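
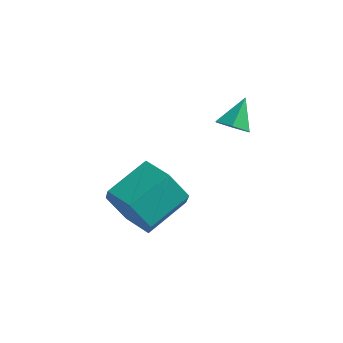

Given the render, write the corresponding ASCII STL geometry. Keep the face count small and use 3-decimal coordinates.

solid 
facet normal -0.070 -0.691 -0.720
outer loop
vertex 3.234 0.866 2.046
vertex 2.822 0.583 2.358
vertex 2.665 1.001 1.972
endloop
endfacet
facet normal 0.258 0.914 -0.314
outer loop
vertex 3.234 0.866 2.046
vertex 2.665 1.001 1.972
vertex 2.898 1.337 3.142
endloop
endfacet
facet normal -0.070 -0.691 -0.720
outer loop
vertex 2.665 1.001 1.972
vertex 2.822 0.583 2.358
vertex 2.252 0.718 2.284
endloop
endfacet
facet normal -0.614 0.783 -0.103
outer loop
vertex 2.665 1.001 1.972
vertex 2.252 0.718 2.284
vertex 2.898 1.337 3.142
endloop
endfacet
facet normal -0.070 -0.691 -0.720
outer loop
vertex 2.252 0.718 2.284
vertex 2.822 0.583 2.358
vertex 2.409 0.3 2.67
endloop
endfacet
facet normal -0.841 0.161 0.517
outer loop
vertex 2.252 0.718 2.284
vertex 2.409 0.3 2.67
vertex 2.898 1.337 3.142
endloop
endfacet
facet normal -0.069 -0.692 -0.719
outer loop
vertex 2.409 0.3 2.67
vertex 2.822 0.583 2.358
vertex 2.979 0.166 2.744
endloop
endfacet
facet normal -0.197 -0.328 0.924
outer loop
vertex 2.409 0.3 2.67
vertex 2.979 0.166 2.744
vertex 2.898 1.337 3.142
endloop
endfacet
facet normal -0.069 -0.692 -0.719
outer loop
vertex 2.979 0.166 2.744
vertex 2.822 0.583 2.358
vertex 3.391 0.449 2.432
endloop
endfacet
facet normal 0.674 -0.196 0.712
outer loop
vertex 2.979 0.166 2.744
vertex 3.391 0.449 2.432
vertex 2.898 1.337 3.142
endloop
endfacet
facet normal -0.069 -0.692 -0.719
outer loop
vertex 3.391 0.449 2.432
vertex 2.822 0.583 2.358
vertex 3.234 0.866 2.046
endloop
endfacet
facet normal 0.900 0.425 0.093
outer loop
vertex 3.391 0.449 2.432
vertex 3.234 0.866 2.046
vertex 2.898 1.337 3.142
endloop
endfacet
facet normal -0.390 -0.841 -0.375
outer loop
vertex 0.705 -1.835 -0.055
vertex 0.384 -1.32 -0.875
vertex 1.309 -1.75 -0.873
endloop
endfacet
facet normal 0.705 -0.535 0.465
outer loop
vertex 0.705 -1.835 -0.055
vertex 1.309 -1.75 -0.873
vertex 1.318 -0.515 0.534
endloop
endfacet
facet normal 0.705 -0.535 0.465
outer loop
vertex 1.318 -0.515 0.534
vertex 1.309 -1.75 -0.873
vertex 1.921 -0.43 -0.283
endloop
endfacet
facet normal 0.390 0.841 0.375
outer loop
vertex 1.318 -0.515 0.534
vertex 1.921 -0.43 -0.283
vertex 0.996 -0.0 -0.285
endloop
endfacet
facet normal -0.390 -0.840 -0.376
outer loop
vertex 1.309 -1.75 -0.873
vertex 0.384 -1.32 -0.875
vertex 0.988 -1.234 -1.693
endloop
endfacet
facet normal 0.865 -0.195 -0.461
outer loop
vertex 1.309 -1.75 -0.873
vertex 0.988 -1.234 -1.693
vertex 1.921 -0.43 -0.283
endloop
endfacet
facet normal 0.865 -0.195 -0.461
outer loop
vertex 1.921 -0.43 -0.283
vertex 0.988 -1.234 -1.693
vertex 1.6 0.086 -1.103
endloop
endfacet
facet normal 0.390 0.840 0.376
outer loop
vertex 1.921 -0.43 -0.283
vertex 1.6 0.086 -1.103
vertex 0.996 -0.0 -0.285
endloop
endfacet
facet normal -0.389 -0.841 -0.376
outer loop
vertex 0.988 -1.234 -1.693
vertex 0.384 -1.32 -0.875
vertex 0.062 -0.805 -1.694
endloop
endfacet
facet normal 0.159 0.341 -0.927
outer loop
vertex 0.988 -1.234 -1.693
vertex 0.062 -0.805 -1.694
vertex 1.6 0.086 -1.103
endloop
endfacet
facet normal 0.159 0.340 -0.927
outer loop
vertex 1.6 0.086 -1.103
vertex 0.062 -0.805 -1.694
vertex 0.675 0.515 -1.105
endloop
endfacet
facet normal 0.389 0.841 0.376
outer loop
vertex 1.6 0.086 -1.103
vertex 0.675 0.515 -1.105
vertex 0.996 -0.0 -0.285
endloop
endfacet
facet normal -0.390 -0.841 -0.375
outer loop
vertex 0.062 -0.805 -1.694
vertex 0.384 -1.32 -0.875
vertex -0.541 -0.89 -0.877
endloop
endfacet
facet normal -0.705 0.535 -0.465
outer loop
vertex 0.062 -0.805 -1.694
vertex -0.541 -0.89 -0.877
vertex 0.675 0.515 -1.105
endloop
endfacet
facet normal -0.705 0.535 -0.465
outer loop
vertex 0.675 0.515 -1.105
vertex -0.541 -0.89 -0.877
vertex 0.071 0.43 -0.287
endloop
endfacet
facet normal 0.390 0.841 0.375
outer loop
vertex 0.675 0.515 -1.105
vertex 0.071 0.43 -0.287
vertex 0.996 -0.0 -0.285
endloop
endfacet
facet normal -0.390 -0.840 -0.376
outer loop
vertex -0.541 -0.89 -0.877
vertex 0.384 -1.32 -0.875
vertex -0.22 -1.406 -0.057
endloop
endfacet
facet normal -0.865 0.195 0.461
outer loop
vertex -0.541 -0.89 -0.877
vertex -0.22 -1.406 -0.057
vertex 0.071 0.43 -0.287
endloop
endfacet
facet normal -0.865 0.195 0.461
outer loop
vertex 0.071 0.43 -0.287
vertex -0.22 -1.406 -0.057
vertex 0.392 -0.086 0.533
endloop
endfacet
facet normal 0.390 0.840 0.376
outer loop
vertex 0.071 0.43 -0.287
vertex 0.392 -0.086 0.533
vertex 0.996 -0.0 -0.285
endloop
endfacet
facet normal -0.389 -0.841 -0.376
outer loop
vertex -0.22 -1.406 -0.057
vertex 0.384 -1.32 -0.875
vertex 0.705 -1.835 -0.055
endloop
endfacet
facet normal -0.160 -0.340 0.927
outer loop
vertex -0.22 -1.406 -0.057
vertex 0.705 -1.835 -0.055
vertex 0.392 -0.086 0.533
endloop
endfacet
facet normal -0.159 -0.340 0.927
outer loop
vertex 0.392 -0.086 0.533
vertex 0.705 -1.835 -0.055
vertex 1.318 -0.515 0.534
endloop
endfacet
facet normal 0.389 0.841 0.376
outer loop
vertex 0.392 -0.086 0.533
vertex 1.318 -0.515 0.534
vertex 0.996 -0.0 -0.285
endloop
endfacet

endsolid


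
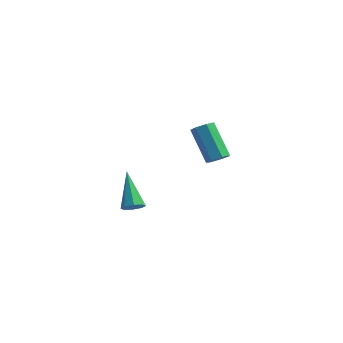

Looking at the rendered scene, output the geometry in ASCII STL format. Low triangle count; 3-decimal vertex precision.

solid 
facet normal 0.486 -0.536 -0.690
outer loop
vertex 1.991 -3.902 -1.567
vertex 1.765 -3.578 -1.978
vertex 2.239 -3.555 -1.662
endloop
endfacet
facet normal 0.525 -0.146 0.838
outer loop
vertex 1.991 -3.902 -1.567
vertex 2.239 -3.555 -1.662
vertex 0.755 -2.462 -0.542
endloop
endfacet
facet normal 0.486 -0.536 -0.690
outer loop
vertex 2.239 -3.555 -1.662
vertex 1.765 -3.578 -1.978
vertex 2.209 -3.222 -1.942
endloop
endfacet
facet normal 0.726 0.480 0.493
outer loop
vertex 2.239 -3.555 -1.662
vertex 2.209 -3.222 -1.942
vertex 0.755 -2.462 -0.542
endloop
endfacet
facet normal 0.486 -0.536 -0.691
outer loop
vertex 2.209 -3.222 -1.942
vertex 1.765 -3.578 -1.978
vertex 1.919 -3.097 -2.243
endloop
endfacet
facet normal 0.431 0.901 -0.041
outer loop
vertex 2.209 -3.222 -1.942
vertex 1.919 -3.097 -2.243
vertex 0.755 -2.462 -0.542
endloop
endfacet
facet normal 0.487 -0.536 -0.690
outer loop
vertex 1.919 -3.097 -2.243
vertex 1.765 -3.578 -1.978
vertex 1.539 -3.254 -2.389
endloop
endfacet
facet normal -0.186 0.872 -0.453
outer loop
vertex 1.919 -3.097 -2.243
vertex 1.539 -3.254 -2.389
vertex 0.755 -2.462 -0.542
endloop
endfacet
facet normal 0.485 -0.537 -0.690
outer loop
vertex 1.539 -3.254 -2.389
vertex 1.765 -3.578 -1.978
vertex 1.291 -3.6 -2.294
endloop
endfacet
facet normal -0.763 0.410 -0.500
outer loop
vertex 1.539 -3.254 -2.389
vertex 1.291 -3.6 -2.294
vertex 0.755 -2.462 -0.542
endloop
endfacet
facet normal 0.485 -0.536 -0.691
outer loop
vertex 1.291 -3.6 -2.294
vertex 1.765 -3.578 -1.978
vertex 1.321 -3.934 -2.014
endloop
endfacet
facet normal -0.964 -0.216 -0.155
outer loop
vertex 1.291 -3.6 -2.294
vertex 1.321 -3.934 -2.014
vertex 0.755 -2.462 -0.542
endloop
endfacet
facet normal 0.486 -0.537 -0.690
outer loop
vertex 1.321 -3.934 -2.014
vertex 1.765 -3.578 -1.978
vertex 1.611 -4.058 -1.713
endloop
endfacet
facet normal -0.669 -0.638 0.381
outer loop
vertex 1.321 -3.934 -2.014
vertex 1.611 -4.058 -1.713
vertex 0.755 -2.462 -0.542
endloop
endfacet
facet normal 0.485 -0.537 -0.690
outer loop
vertex 1.611 -4.058 -1.713
vertex 1.765 -3.578 -1.978
vertex 1.991 -3.902 -1.567
endloop
endfacet
facet normal -0.054 -0.609 0.791
outer loop
vertex 1.611 -4.058 -1.713
vertex 1.991 -3.902 -1.567
vertex 0.755 -2.462 -0.542
endloop
endfacet
facet normal 0.586 -0.309 -0.749
outer loop
vertex 3.289 2.697 -1.415
vertex 2.792 2.477 -1.713
vertex 3.045 3.042 -1.748
endloop
endfacet
facet normal 0.672 0.702 0.235
outer loop
vertex 3.289 2.697 -1.415
vertex 3.045 3.042 -1.748
vertex 2.065 3.344 0.151
endloop
endfacet
facet normal 0.671 0.703 0.234
outer loop
vertex 2.065 3.344 0.151
vertex 3.045 3.042 -1.748
vertex 1.821 3.688 -0.183
endloop
endfacet
facet normal -0.587 0.310 0.748
outer loop
vertex 2.065 3.344 0.151
vertex 1.821 3.688 -0.183
vertex 1.568 3.123 -0.147
endloop
endfacet
facet normal 0.586 -0.309 -0.749
outer loop
vertex 3.045 3.042 -1.748
vertex 2.792 2.477 -1.713
vertex 2.61 2.961 -2.055
endloop
endfacet
facet normal 0.064 0.939 -0.338
outer loop
vertex 3.045 3.042 -1.748
vertex 2.61 2.961 -2.055
vertex 1.821 3.688 -0.183
endloop
endfacet
facet normal 0.065 0.939 -0.337
outer loop
vertex 1.821 3.688 -0.183
vertex 2.61 2.961 -2.055
vertex 1.386 3.608 -0.489
endloop
endfacet
facet normal -0.585 0.310 0.750
outer loop
vertex 1.821 3.688 -0.183
vertex 1.386 3.608 -0.489
vertex 1.568 3.123 -0.147
endloop
endfacet
facet normal 0.586 -0.309 -0.749
outer loop
vertex 2.61 2.961 -2.055
vertex 2.792 2.477 -1.713
vertex 2.313 2.516 -2.104
endloop
endfacet
facet normal -0.592 0.468 -0.656
outer loop
vertex 2.61 2.961 -2.055
vertex 2.313 2.516 -2.104
vertex 1.386 3.608 -0.489
endloop
endfacet
facet normal -0.592 0.468 -0.656
outer loop
vertex 1.386 3.608 -0.489
vertex 2.313 2.516 -2.104
vertex 1.088 3.162 -0.538
endloop
endfacet
facet normal -0.585 0.309 0.750
outer loop
vertex 1.386 3.608 -0.489
vertex 1.088 3.162 -0.538
vertex 1.568 3.123 -0.147
endloop
endfacet
facet normal 0.586 -0.310 -0.749
outer loop
vertex 2.313 2.516 -2.104
vertex 2.792 2.477 -1.713
vertex 2.376 2.041 -1.858
endloop
endfacet
facet normal -0.802 -0.355 -0.481
outer loop
vertex 2.313 2.516 -2.104
vertex 2.376 2.041 -1.858
vertex 1.088 3.162 -0.538
endloop
endfacet
facet normal -0.802 -0.356 -0.480
outer loop
vertex 1.088 3.162 -0.538
vertex 2.376 2.041 -1.858
vertex 1.152 2.688 -0.293
endloop
endfacet
facet normal -0.586 0.308 0.750
outer loop
vertex 1.088 3.162 -0.538
vertex 1.152 2.688 -0.293
vertex 1.568 3.123 -0.147
endloop
endfacet
facet normal 0.586 -0.310 -0.749
outer loop
vertex 2.376 2.041 -1.858
vertex 2.792 2.477 -1.713
vertex 2.752 1.894 -1.503
endloop
endfacet
facet normal -0.409 -0.911 0.056
outer loop
vertex 2.376 2.041 -1.858
vertex 2.752 1.894 -1.503
vertex 1.152 2.688 -0.293
endloop
endfacet
facet normal -0.409 -0.911 0.056
outer loop
vertex 1.152 2.688 -0.293
vertex 2.752 1.894 -1.503
vertex 1.528 2.541 0.062
endloop
endfacet
facet normal -0.586 0.309 0.749
outer loop
vertex 1.152 2.688 -0.293
vertex 1.528 2.541 0.062
vertex 1.568 3.123 -0.147
endloop
endfacet
facet normal 0.585 -0.310 -0.749
outer loop
vertex 2.752 1.894 -1.503
vertex 2.792 2.477 -1.713
vertex 3.159 2.186 -1.306
endloop
endfacet
facet normal 0.293 -0.781 0.552
outer loop
vertex 2.752 1.894 -1.503
vertex 3.159 2.186 -1.306
vertex 1.528 2.541 0.062
endloop
endfacet
facet normal 0.292 -0.781 0.551
outer loop
vertex 1.528 2.541 0.062
vertex 3.159 2.186 -1.306
vertex 1.935 2.833 0.26
endloop
endfacet
facet normal -0.586 0.309 0.749
outer loop
vertex 1.528 2.541 0.062
vertex 1.935 2.833 0.26
vertex 1.568 3.123 -0.147
endloop
endfacet
facet normal 0.586 -0.309 -0.749
outer loop
vertex 3.159 2.186 -1.306
vertex 2.792 2.477 -1.713
vertex 3.289 2.697 -1.415
endloop
endfacet
facet normal 0.774 -0.062 0.630
outer loop
vertex 3.159 2.186 -1.306
vertex 3.289 2.697 -1.415
vertex 1.935 2.833 0.26
endloop
endfacet
facet normal 0.774 -0.062 0.630
outer loop
vertex 1.935 2.833 0.26
vertex 3.289 2.697 -1.415
vertex 2.065 3.344 0.151
endloop
endfacet
facet normal -0.586 0.309 0.749
outer loop
vertex 1.935 2.833 0.26
vertex 2.065 3.344 0.151
vertex 1.568 3.123 -0.147
endloop
endfacet

endsolid


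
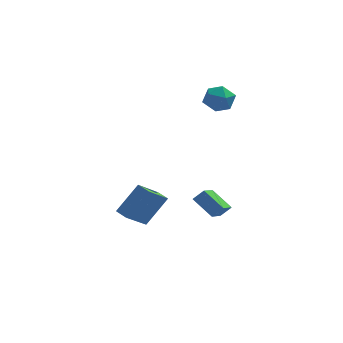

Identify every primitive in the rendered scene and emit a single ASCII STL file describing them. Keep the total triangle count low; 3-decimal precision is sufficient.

solid 
facet normal -0.719 -0.207 -0.664
outer loop
vertex -0.108 -4.727 -1.211
vertex -1.112 -3.964 -0.362
vertex 0.35 -2.964 -2.256
endloop
endfacet
facet normal 0.661 -0.502 -0.558
outer loop
vertex 0.932 -2.796 -1.718
vertex -0.108 -4.727 -1.211
vertex 0.35 -2.964 -2.256
endloop
endfacet
facet normal -0.719 -0.207 -0.664
outer loop
vertex 0.35 -2.964 -2.256
vertex -1.112 -3.964 -0.362
vertex -0.654 -2.2 -1.407
endloop
endfacet
facet normal 0.218 0.839 -0.498
outer loop
vertex -0.654 -2.2 -1.407
vertex 0.932 -2.796 -1.718
vertex 0.35 -2.964 -2.256
endloop
endfacet
facet normal -0.217 -0.840 0.498
outer loop
vertex -0.108 -4.727 -1.211
vertex -0.53 -3.796 0.176
vertex -1.112 -3.964 -0.362
endloop
endfacet
facet normal 0.660 -0.502 -0.558
outer loop
vertex 0.474 -4.56 -0.673
vertex -0.108 -4.727 -1.211
vertex 0.932 -2.796 -1.718
endloop
endfacet
facet normal -0.219 -0.840 0.497
outer loop
vertex 0.474 -4.56 -0.673
vertex -0.53 -3.796 0.176
vertex -0.108 -4.727 -1.211
endloop
endfacet
facet normal -0.661 0.502 0.558
outer loop
vertex -1.112 -3.964 -0.362
vertex -0.53 -3.796 0.176
vertex -0.654 -2.2 -1.407
endloop
endfacet
facet normal 0.218 0.840 -0.497
outer loop
vertex -0.072 -2.033 -0.869
vertex 0.932 -2.796 -1.718
vertex -0.654 -2.2 -1.407
endloop
endfacet
facet normal -0.660 0.502 0.558
outer loop
vertex -0.654 -2.2 -1.407
vertex -0.53 -3.796 0.176
vertex -0.072 -2.033 -0.869
endloop
endfacet
facet normal 0.719 0.207 0.664
outer loop
vertex -0.072 -2.033 -0.869
vertex 0.474 -4.56 -0.673
vertex 0.932 -2.796 -1.718
endloop
endfacet
facet normal 0.719 0.207 0.664
outer loop
vertex -0.53 -3.796 0.176
vertex 0.474 -4.56 -0.673
vertex -0.072 -2.033 -0.869
endloop
endfacet
facet normal -0.667 0.733 0.133
outer loop
vertex -4.073 -0.646 -1.338
vertex -3.045 0.527 -2.638
vertex -5.236 -1.412 -2.95
endloop
endfacet
facet normal -0.506 -0.578 0.640
outer loop
vertex -4.675 -2.027 -3.062
vertex -4.073 -0.646 -1.338
vertex -5.236 -1.412 -2.95
endloop
endfacet
facet normal -0.667 0.733 0.134
outer loop
vertex -5.236 -1.412 -2.95
vertex -3.045 0.527 -2.638
vertex -4.208 -0.238 -4.249
endloop
endfacet
facet normal -0.546 -0.360 -0.757
outer loop
vertex -4.208 -0.238 -4.249
vertex -4.675 -2.027 -3.062
vertex -5.236 -1.412 -2.95
endloop
endfacet
facet normal 0.546 0.360 0.757
outer loop
vertex -4.073 -0.646 -1.338
vertex -2.484 -0.088 -2.75
vertex -3.045 0.527 -2.638
endloop
endfacet
facet normal -0.506 -0.578 0.640
outer loop
vertex -3.512 -1.262 -1.451
vertex -4.073 -0.646 -1.338
vertex -4.675 -2.027 -3.062
endloop
endfacet
facet normal 0.546 0.359 0.757
outer loop
vertex -3.512 -1.262 -1.451
vertex -2.484 -0.088 -2.75
vertex -4.073 -0.646 -1.338
endloop
endfacet
facet normal 0.506 0.578 -0.640
outer loop
vertex -3.045 0.527 -2.638
vertex -2.484 -0.088 -2.75
vertex -4.208 -0.238 -4.249
endloop
endfacet
facet normal -0.547 -0.359 -0.756
outer loop
vertex -3.647 -0.854 -4.362
vertex -4.675 -2.027 -3.062
vertex -4.208 -0.238 -4.249
endloop
endfacet
facet normal 0.506 0.578 -0.640
outer loop
vertex -4.208 -0.238 -4.249
vertex -2.484 -0.088 -2.75
vertex -3.647 -0.854 -4.362
endloop
endfacet
facet normal 0.667 -0.733 -0.134
outer loop
vertex -3.647 -0.854 -4.362
vertex -3.512 -1.262 -1.451
vertex -4.675 -2.027 -3.062
endloop
endfacet
facet normal 0.668 -0.732 -0.134
outer loop
vertex -2.484 -0.088 -2.75
vertex -3.512 -1.262 -1.451
vertex -3.647 -0.854 -4.362
endloop
endfacet
facet normal 0.253 0.905 -0.343
outer loop
vertex 0.848 2.912 3.089
vertex -0.087 3.23 3.238
vertex 0.592 3.316 3.966
endloop
endfacet
facet normal 0.810 0.585 -0.033
outer loop
vertex 0.848 2.912 3.089
vertex 0.592 3.316 3.966
vertex 1.176 2.506 3.941
endloop
endfacet
facet normal 0.927 -0.032 -0.373
outer loop
vertex 0.848 2.912 3.089
vertex 1.176 2.506 3.941
vertex 0.857 1.919 3.198
endloop
endfacet
facet normal 0.442 -0.094 -0.892
outer loop
vertex 0.848 2.912 3.089
vertex 0.857 1.919 3.198
vertex 0.077 2.367 2.764
endloop
endfacet
facet normal 0.026 0.485 -0.874
outer loop
vertex 0.848 2.912 3.089
vertex 0.077 2.367 2.764
vertex -0.087 3.23 3.238
endloop
endfacet
facet normal 0.631 0.435 0.642
outer loop
vertex 1.176 2.506 3.941
vertex 0.592 3.316 3.966
vertex 0.443 2.573 4.616
endloop
endfacet
facet normal -0.270 0.953 0.139
outer loop
vertex 0.592 3.316 3.966
vertex -0.087 3.23 3.238
vertex -0.337 3.021 4.182
endloop
endfacet
facet normal -0.638 0.274 -0.720
outer loop
vertex -0.087 3.23 3.238
vertex 0.077 2.367 2.764
vertex -0.656 2.434 3.439
endloop
endfacet
facet normal 0.036 -0.662 -0.749
outer loop
vertex 0.077 2.367 2.764
vertex 0.857 1.919 3.198
vertex -0.072 1.624 3.414
endloop
endfacet
facet normal 0.821 -0.563 0.093
outer loop
vertex 0.857 1.919 3.198
vertex 1.176 2.506 3.941
vertex 0.607 1.71 4.142
endloop
endfacet
facet normal -0.442 0.094 0.892
outer loop
vertex -0.328 2.028 4.291
vertex 0.443 2.573 4.616
vertex -0.337 3.021 4.182
endloop
endfacet
facet normal -0.927 0.032 0.373
outer loop
vertex -0.328 2.028 4.291
vertex -0.337 3.021 4.182
vertex -0.656 2.434 3.439
endloop
endfacet
facet normal -0.810 -0.585 0.033
outer loop
vertex -0.328 2.028 4.291
vertex -0.656 2.434 3.439
vertex -0.072 1.624 3.414
endloop
endfacet
facet normal -0.253 -0.905 0.343
outer loop
vertex -0.328 2.028 4.291
vertex -0.072 1.624 3.414
vertex 0.607 1.71 4.142
endloop
endfacet
facet normal -0.026 -0.485 0.874
outer loop
vertex -0.328 2.028 4.291
vertex 0.607 1.71 4.142
vertex 0.443 2.573 4.616
endloop
endfacet
facet normal -0.036 0.662 0.749
outer loop
vertex -0.337 3.021 4.182
vertex 0.443 2.573 4.616
vertex 0.592 3.316 3.966
endloop
endfacet
facet normal -0.821 0.563 -0.093
outer loop
vertex -0.656 2.434 3.439
vertex -0.337 3.021 4.182
vertex -0.087 3.23 3.238
endloop
endfacet
facet normal -0.631 -0.435 -0.642
outer loop
vertex -0.072 1.624 3.414
vertex -0.656 2.434 3.439
vertex 0.077 2.367 2.764
endloop
endfacet
facet normal 0.270 -0.953 -0.139
outer loop
vertex 0.607 1.71 4.142
vertex -0.072 1.624 3.414
vertex 0.857 1.919 3.198
endloop
endfacet
facet normal 0.638 -0.274 0.720
outer loop
vertex 0.443 2.573 4.616
vertex 0.607 1.71 4.142
vertex 1.176 2.506 3.941
endloop
endfacet

endsolid


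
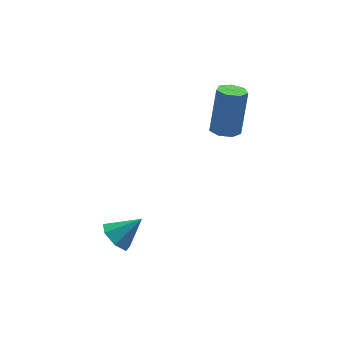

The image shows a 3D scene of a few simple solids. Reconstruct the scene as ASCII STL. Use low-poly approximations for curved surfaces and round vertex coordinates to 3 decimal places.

solid 
facet normal -0.177 -0.290 -0.941
outer loop
vertex 3.599 1.684 2.268
vertex 3.028 1.393 2.465
vertex 3.125 2.021 2.253
endloop
endfacet
facet normal 0.552 0.762 -0.339
outer loop
vertex 3.599 1.684 2.268
vertex 3.125 2.021 2.253
vertex 3.983 2.317 4.318
endloop
endfacet
facet normal 0.553 0.761 -0.339
outer loop
vertex 3.983 2.317 4.318
vertex 3.125 2.021 2.253
vertex 3.509 2.655 4.303
endloop
endfacet
facet normal 0.177 0.290 0.940
outer loop
vertex 3.983 2.317 4.318
vertex 3.509 2.655 4.303
vertex 3.412 2.027 4.515
endloop
endfacet
facet normal -0.176 -0.290 -0.941
outer loop
vertex 3.125 2.021 2.253
vertex 3.028 1.393 2.465
vertex 2.579 1.886 2.397
endloop
endfacet
facet normal -0.291 0.928 -0.233
outer loop
vertex 3.125 2.021 2.253
vertex 2.579 1.886 2.397
vertex 3.509 2.655 4.303
endloop
endfacet
facet normal -0.292 0.928 -0.232
outer loop
vertex 3.509 2.655 4.303
vertex 2.579 1.886 2.397
vertex 2.963 2.519 4.447
endloop
endfacet
facet normal 0.176 0.290 0.941
outer loop
vertex 3.509 2.655 4.303
vertex 2.963 2.519 4.447
vertex 3.412 2.027 4.515
endloop
endfacet
facet normal -0.175 -0.290 -0.941
outer loop
vertex 2.579 1.886 2.397
vertex 3.028 1.393 2.465
vertex 2.37 1.379 2.592
endloop
endfacet
facet normal -0.917 0.397 0.049
outer loop
vertex 2.579 1.886 2.397
vertex 2.37 1.379 2.592
vertex 2.963 2.519 4.447
endloop
endfacet
facet normal -0.916 0.397 0.049
outer loop
vertex 2.963 2.519 4.447
vertex 2.37 1.379 2.592
vertex 2.754 2.013 4.643
endloop
endfacet
facet normal 0.177 0.291 0.940
outer loop
vertex 2.963 2.519 4.447
vertex 2.754 2.013 4.643
vertex 3.412 2.027 4.515
endloop
endfacet
facet normal -0.175 -0.291 -0.940
outer loop
vertex 2.37 1.379 2.592
vertex 3.028 1.393 2.465
vertex 2.657 0.883 2.692
endloop
endfacet
facet normal -0.852 -0.434 0.294
outer loop
vertex 2.37 1.379 2.592
vertex 2.657 0.883 2.692
vertex 2.754 2.013 4.643
endloop
endfacet
facet normal -0.852 -0.434 0.294
outer loop
vertex 2.754 2.013 4.643
vertex 2.657 0.883 2.692
vertex 3.041 1.517 4.742
endloop
endfacet
facet normal 0.177 0.290 0.941
outer loop
vertex 2.754 2.013 4.643
vertex 3.041 1.517 4.742
vertex 3.412 2.027 4.515
endloop
endfacet
facet normal -0.177 -0.290 -0.941
outer loop
vertex 2.657 0.883 2.692
vertex 3.028 1.393 2.465
vertex 3.223 0.771 2.62
endloop
endfacet
facet normal -0.145 -0.937 0.317
outer loop
vertex 2.657 0.883 2.692
vertex 3.223 0.771 2.62
vertex 3.041 1.517 4.742
endloop
endfacet
facet normal -0.146 -0.937 0.317
outer loop
vertex 3.041 1.517 4.742
vertex 3.223 0.771 2.62
vertex 3.607 1.405 4.671
endloop
endfacet
facet normal 0.176 0.291 0.941
outer loop
vertex 3.041 1.517 4.742
vertex 3.607 1.405 4.671
vertex 3.412 2.027 4.515
endloop
endfacet
facet normal -0.176 -0.290 -0.941
outer loop
vertex 3.223 0.771 2.62
vertex 3.028 1.393 2.465
vertex 3.642 1.128 2.432
endloop
endfacet
facet normal 0.671 -0.734 0.101
outer loop
vertex 3.223 0.771 2.62
vertex 3.642 1.128 2.432
vertex 3.607 1.405 4.671
endloop
endfacet
facet normal 0.670 -0.735 0.101
outer loop
vertex 3.607 1.405 4.671
vertex 3.642 1.128 2.432
vertex 4.026 1.761 4.482
endloop
endfacet
facet normal 0.177 0.291 0.940
outer loop
vertex 3.607 1.405 4.671
vertex 4.026 1.761 4.482
vertex 3.412 2.027 4.515
endloop
endfacet
facet normal -0.176 -0.291 -0.940
outer loop
vertex 3.642 1.128 2.432
vertex 3.028 1.393 2.465
vertex 3.599 1.684 2.268
endloop
endfacet
facet normal 0.982 0.020 -0.190
outer loop
vertex 3.642 1.128 2.432
vertex 3.599 1.684 2.268
vertex 4.026 1.761 4.482
endloop
endfacet
facet normal 0.982 0.020 -0.190
outer loop
vertex 4.026 1.761 4.482
vertex 3.599 1.684 2.268
vertex 3.983 2.317 4.318
endloop
endfacet
facet normal 0.177 0.291 0.940
outer loop
vertex 4.026 1.761 4.482
vertex 3.983 2.317 4.318
vertex 3.412 2.027 4.515
endloop
endfacet
facet normal -0.753 -0.091 -0.652
outer loop
vertex -1.327 -1.247 -2.082
vertex -1.859 -1.116 -1.486
vertex -1.503 -0.575 -1.973
endloop
endfacet
facet normal 0.884 0.291 -0.366
outer loop
vertex -1.327 -1.247 -2.082
vertex -1.503 -0.575 -1.973
vertex -0.781 -0.984 -0.554
endloop
endfacet
facet normal -0.753 -0.091 -0.652
outer loop
vertex -1.503 -0.575 -1.973
vertex -1.859 -1.116 -1.486
vertex -1.947 -0.311 -1.497
endloop
endfacet
facet normal 0.505 0.863 -0.008
outer loop
vertex -1.503 -0.575 -1.973
vertex -1.947 -0.311 -1.497
vertex -0.781 -0.984 -0.554
endloop
endfacet
facet normal -0.754 -0.091 -0.650
outer loop
vertex -1.947 -0.311 -1.497
vertex -1.859 -1.116 -1.486
vertex -2.324 -0.652 -1.012
endloop
endfacet
facet normal 0.004 0.816 0.577
outer loop
vertex -1.947 -0.311 -1.497
vertex -2.324 -0.652 -1.012
vertex -0.781 -0.984 -0.554
endloop
endfacet
facet normal -0.754 -0.091 -0.651
outer loop
vertex -2.324 -0.652 -1.012
vertex -1.859 -1.116 -1.486
vertex -2.351 -1.343 -0.884
endloop
endfacet
facet normal -0.243 0.186 0.952
outer loop
vertex -2.324 -0.652 -1.012
vertex -2.351 -1.343 -0.884
vertex -0.781 -0.984 -0.554
endloop
endfacet
facet normal -0.754 -0.092 -0.651
outer loop
vertex -2.351 -1.343 -0.884
vertex -1.859 -1.116 -1.486
vertex -2.007 -1.862 -1.209
endloop
endfacet
facet normal -0.048 -0.553 0.832
outer loop
vertex -2.351 -1.343 -0.884
vertex -2.007 -1.862 -1.209
vertex -0.781 -0.984 -0.554
endloop
endfacet
facet normal -0.753 -0.093 -0.651
outer loop
vertex -2.007 -1.862 -1.209
vertex -1.859 -1.116 -1.486
vertex -1.551 -1.82 -1.742
endloop
endfacet
facet normal 0.439 -0.844 0.309
outer loop
vertex -2.007 -1.862 -1.209
vertex -1.551 -1.82 -1.742
vertex -0.781 -0.984 -0.554
endloop
endfacet
facet normal -0.753 -0.092 -0.652
outer loop
vertex -1.551 -1.82 -1.742
vertex -1.859 -1.116 -1.486
vertex -1.327 -1.247 -2.082
endloop
endfacet
facet normal 0.855 -0.468 -0.225
outer loop
vertex -1.551 -1.82 -1.742
vertex -1.327 -1.247 -2.082
vertex -0.781 -0.984 -0.554
endloop
endfacet

endsolid


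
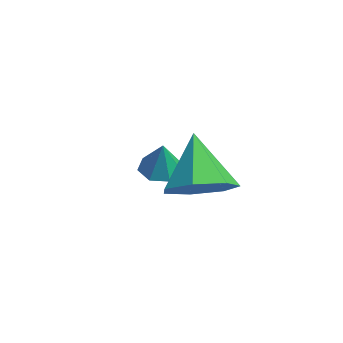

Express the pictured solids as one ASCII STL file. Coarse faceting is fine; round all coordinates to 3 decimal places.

solid 
facet normal -0.252 0.077 -0.965
outer loop
vertex -3.18 -0.343 -2.508
vertex -3.823 -0.264 -2.334
vertex -3.353 0.206 -2.419
endloop
endfacet
facet normal 0.937 0.257 0.238
outer loop
vertex -3.18 -0.343 -2.508
vertex -3.353 0.206 -2.419
vertex -3.517 -0.356 -1.166
endloop
endfacet
facet normal -0.252 0.078 -0.965
outer loop
vertex -3.353 0.206 -2.419
vertex -3.823 -0.264 -2.334
vertex -3.879 0.4 -2.266
endloop
endfacet
facet normal 0.419 0.807 0.417
outer loop
vertex -3.353 0.206 -2.419
vertex -3.879 0.4 -2.266
vertex -3.517 -0.356 -1.166
endloop
endfacet
facet normal -0.253 0.077 -0.964
outer loop
vertex -3.879 0.4 -2.266
vertex -3.823 -0.264 -2.334
vertex -4.362 0.095 -2.164
endloop
endfacet
facet normal -0.329 0.724 0.606
outer loop
vertex -3.879 0.4 -2.266
vertex -4.362 0.095 -2.164
vertex -3.517 -0.356 -1.166
endloop
endfacet
facet normal -0.253 0.076 -0.964
outer loop
vertex -4.362 0.095 -2.164
vertex -3.823 -0.264 -2.334
vertex -4.44 -0.481 -2.189
endloop
endfacet
facet normal -0.745 0.072 0.663
outer loop
vertex -4.362 0.095 -2.164
vertex -4.44 -0.481 -2.189
vertex -3.517 -0.356 -1.166
endloop
endfacet
facet normal -0.253 0.076 -0.964
outer loop
vertex -4.44 -0.481 -2.189
vertex -3.823 -0.264 -2.334
vertex -4.053 -0.893 -2.323
endloop
endfacet
facet normal -0.515 -0.661 0.545
outer loop
vertex -4.44 -0.481 -2.189
vertex -4.053 -0.893 -2.323
vertex -3.517 -0.356 -1.166
endloop
endfacet
facet normal -0.252 0.075 -0.965
outer loop
vertex -4.053 -0.893 -2.323
vertex -3.823 -0.264 -2.334
vertex -3.492 -0.832 -2.465
endloop
endfacet
facet normal 0.187 -0.921 0.341
outer loop
vertex -4.053 -0.893 -2.323
vertex -3.492 -0.832 -2.465
vertex -3.517 -0.356 -1.166
endloop
endfacet
facet normal -0.252 0.076 -0.965
outer loop
vertex -3.492 -0.832 -2.465
vertex -3.823 -0.264 -2.334
vertex -3.18 -0.343 -2.508
endloop
endfacet
facet normal 0.833 -0.514 0.204
outer loop
vertex -3.492 -0.832 -2.465
vertex -3.18 -0.343 -2.508
vertex -3.517 -0.356 -1.166
endloop
endfacet
facet normal 0.632 -0.288 -0.719
outer loop
vertex -0.083 -1.547 -0.366
vertex -0.633 -0.946 -1.09
vertex 0.211 -0.654 -0.465
endloop
endfacet
facet normal 0.343 -0.009 0.939
outer loop
vertex -0.083 -1.547 -0.366
vertex 0.211 -0.654 -0.465
vertex -1.847 -0.394 0.29
endloop
endfacet
facet normal 0.632 -0.289 -0.719
outer loop
vertex 0.211 -0.654 -0.465
vertex -0.633 -0.946 -1.09
vertex -0.13 0.019 -1.035
endloop
endfacet
facet normal 0.322 0.702 0.636
outer loop
vertex 0.211 -0.654 -0.465
vertex -0.13 0.019 -1.035
vertex -1.847 -0.394 0.29
endloop
endfacet
facet normal 0.633 -0.289 -0.719
outer loop
vertex -0.13 0.019 -1.035
vertex -0.633 -0.946 -1.09
vertex -0.85 -0.035 -1.647
endloop
endfacet
facet normal -0.159 0.982 0.100
outer loop
vertex -0.13 0.019 -1.035
vertex -0.85 -0.035 -1.647
vertex -1.847 -0.394 0.29
endloop
endfacet
facet normal 0.633 -0.289 -0.719
outer loop
vertex -0.85 -0.035 -1.647
vertex -0.633 -0.946 -1.09
vertex -1.406 -0.775 -1.839
endloop
endfacet
facet normal -0.737 0.622 -0.264
outer loop
vertex -0.85 -0.035 -1.647
vertex -1.406 -0.775 -1.839
vertex -1.847 -0.394 0.29
endloop
endfacet
facet normal 0.633 -0.288 -0.719
outer loop
vertex -1.406 -0.775 -1.839
vertex -0.633 -0.946 -1.09
vertex -1.38 -1.645 -1.468
endloop
endfacet
facet normal -0.977 -0.107 -0.183
outer loop
vertex -1.406 -0.775 -1.839
vertex -1.38 -1.645 -1.468
vertex -1.847 -0.394 0.29
endloop
endfacet
facet normal 0.633 -0.288 -0.719
outer loop
vertex -1.38 -1.645 -1.468
vertex -0.633 -0.946 -1.09
vertex -0.791 -1.988 -0.812
endloop
endfacet
facet normal -0.698 -0.658 0.283
outer loop
vertex -1.38 -1.645 -1.468
vertex -0.791 -1.988 -0.812
vertex -1.847 -0.394 0.29
endloop
endfacet
facet normal 0.632 -0.288 -0.719
outer loop
vertex -0.791 -1.988 -0.812
vertex -0.633 -0.946 -1.09
vertex -0.083 -1.547 -0.366
endloop
endfacet
facet normal -0.110 -0.614 0.782
outer loop
vertex -0.791 -1.988 -0.812
vertex -0.083 -1.547 -0.366
vertex -1.847 -0.394 0.29
endloop
endfacet

endsolid


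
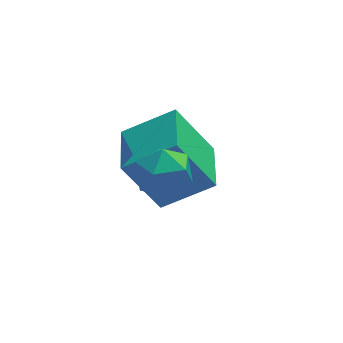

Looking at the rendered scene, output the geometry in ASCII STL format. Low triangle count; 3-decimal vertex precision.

solid 
facet normal 0.337 0.698 0.632
outer loop
vertex -2.797 1.954 -0.762
vertex -2.746 1.477 -0.262
vertex -2.207 1.597 -0.682
endloop
endfacet
facet normal 0.521 0.853 -0.040
outer loop
vertex -2.797 1.954 -0.762
vertex -2.207 1.597 -0.682
vertex -2.455 1.719 -1.319
endloop
endfacet
facet normal -0.075 0.901 -0.426
outer loop
vertex -2.797 1.954 -0.762
vertex -2.455 1.719 -1.319
vertex -3.147 1.674 -1.292
endloop
endfacet
facet normal -0.629 0.777 0.005
outer loop
vertex -2.797 1.954 -0.762
vertex -3.147 1.674 -1.292
vertex -3.327 1.524 -0.638
endloop
endfacet
facet normal -0.374 0.652 0.660
outer loop
vertex -2.797 1.954 -0.762
vertex -3.327 1.524 -0.638
vertex -2.746 1.477 -0.262
endloop
endfacet
facet normal 0.905 0.307 -0.294
outer loop
vertex -2.455 1.719 -1.319
vertex -2.207 1.597 -0.682
vertex -2.193 1.096 -1.162
endloop
endfacet
facet normal 0.606 0.058 0.794
outer loop
vertex -2.207 1.597 -0.682
vertex -2.746 1.477 -0.262
vertex -2.373 0.946 -0.508
endloop
endfacet
facet normal -0.544 -0.017 0.839
outer loop
vertex -2.746 1.477 -0.262
vertex -3.327 1.524 -0.638
vertex -3.065 0.901 -0.481
endloop
endfacet
facet normal -0.958 0.185 -0.221
outer loop
vertex -3.327 1.524 -0.638
vertex -3.147 1.674 -1.292
vertex -3.313 1.023 -1.118
endloop
endfacet
facet normal -0.061 0.384 -0.921
outer loop
vertex -3.147 1.674 -1.292
vertex -2.455 1.719 -1.319
vertex -2.774 1.143 -1.538
endloop
endfacet
facet normal 0.629 -0.777 -0.005
outer loop
vertex -2.723 0.666 -1.038
vertex -2.193 1.096 -1.162
vertex -2.373 0.946 -0.508
endloop
endfacet
facet normal 0.075 -0.901 0.426
outer loop
vertex -2.723 0.666 -1.038
vertex -2.373 0.946 -0.508
vertex -3.065 0.901 -0.481
endloop
endfacet
facet normal -0.521 -0.853 0.040
outer loop
vertex -2.723 0.666 -1.038
vertex -3.065 0.901 -0.481
vertex -3.313 1.023 -1.118
endloop
endfacet
facet normal -0.337 -0.698 -0.632
outer loop
vertex -2.723 0.666 -1.038
vertex -3.313 1.023 -1.118
vertex -2.774 1.143 -1.538
endloop
endfacet
facet normal 0.374 -0.652 -0.660
outer loop
vertex -2.723 0.666 -1.038
vertex -2.774 1.143 -1.538
vertex -2.193 1.096 -1.162
endloop
endfacet
facet normal 0.958 -0.185 0.221
outer loop
vertex -2.373 0.946 -0.508
vertex -2.193 1.096 -1.162
vertex -2.207 1.597 -0.682
endloop
endfacet
facet normal 0.061 -0.384 0.921
outer loop
vertex -3.065 0.901 -0.481
vertex -2.373 0.946 -0.508
vertex -2.746 1.477 -0.262
endloop
endfacet
facet normal -0.905 -0.307 0.294
outer loop
vertex -3.313 1.023 -1.118
vertex -3.065 0.901 -0.481
vertex -3.327 1.524 -0.638
endloop
endfacet
facet normal -0.606 -0.058 -0.794
outer loop
vertex -2.774 1.143 -1.538
vertex -3.313 1.023 -1.118
vertex -3.147 1.674 -1.292
endloop
endfacet
facet normal 0.544 0.017 -0.839
outer loop
vertex -2.193 1.096 -1.162
vertex -2.774 1.143 -1.538
vertex -2.455 1.719 -1.319
endloop
endfacet
facet normal -0.507 0.160 0.847
outer loop
vertex -2.208 2.753 -1.557
vertex -1.969 4.118 -1.671
vertex -3.416 2.902 -2.308
endloop
endfacet
facet normal -0.172 -0.982 0.082
outer loop
vertex -2.591 2.642 -3.689
vertex -2.208 2.753 -1.557
vertex -3.416 2.902 -2.308
endloop
endfacet
facet normal -0.507 0.159 0.847
outer loop
vertex -3.416 2.902 -2.308
vertex -1.969 4.118 -1.671
vertex -3.177 4.267 -2.421
endloop
endfacet
facet normal -0.845 0.105 -0.524
outer loop
vertex -3.177 4.267 -2.421
vertex -2.591 2.642 -3.689
vertex -3.416 2.902 -2.308
endloop
endfacet
facet normal 0.845 -0.104 0.524
outer loop
vertex -2.208 2.753 -1.557
vertex -1.144 3.858 -3.052
vertex -1.969 4.118 -1.671
endloop
endfacet
facet normal -0.172 -0.982 0.082
outer loop
vertex -1.383 2.493 -2.939
vertex -2.208 2.753 -1.557
vertex -2.591 2.642 -3.689
endloop
endfacet
facet normal 0.845 -0.105 0.524
outer loop
vertex -1.383 2.493 -2.939
vertex -1.144 3.858 -3.052
vertex -2.208 2.753 -1.557
endloop
endfacet
facet normal 0.172 0.982 -0.082
outer loop
vertex -1.969 4.118 -1.671
vertex -1.144 3.858 -3.052
vertex -3.177 4.267 -2.421
endloop
endfacet
facet normal -0.845 0.104 -0.524
outer loop
vertex -2.352 4.007 -3.803
vertex -2.591 2.642 -3.689
vertex -3.177 4.267 -2.421
endloop
endfacet
facet normal 0.172 0.982 -0.082
outer loop
vertex -3.177 4.267 -2.421
vertex -1.144 3.858 -3.052
vertex -2.352 4.007 -3.803
endloop
endfacet
facet normal 0.506 -0.159 -0.847
outer loop
vertex -2.352 4.007 -3.803
vertex -1.383 2.493 -2.939
vertex -2.591 2.642 -3.689
endloop
endfacet
facet normal 0.507 -0.159 -0.847
outer loop
vertex -1.144 3.858 -3.052
vertex -1.383 2.493 -2.939
vertex -2.352 4.007 -3.803
endloop
endfacet

endsolid


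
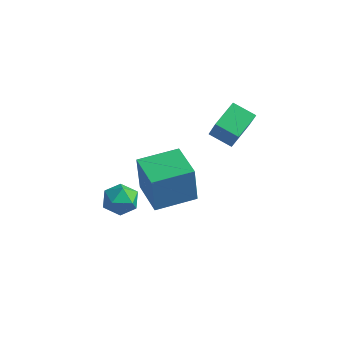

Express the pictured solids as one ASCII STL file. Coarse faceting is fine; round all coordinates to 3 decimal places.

solid 
facet normal -0.925 0.202 0.322
outer loop
vertex -3.576 -1.749 -1.475
vertex -3.389 -2.255 -0.622
vertex -3.192 -1.266 -0.675
endloop
endfacet
facet normal -0.687 0.720 -0.105
outer loop
vertex -3.576 -1.749 -1.475
vertex -3.192 -1.266 -0.675
vertex -2.842 -1.067 -1.601
endloop
endfacet
facet normal -0.524 0.428 -0.736
outer loop
vertex -3.576 -1.749 -1.475
vertex -2.842 -1.067 -1.601
vertex -2.821 -1.933 -2.119
endloop
endfacet
facet normal -0.662 -0.271 -0.699
outer loop
vertex -3.576 -1.749 -1.475
vertex -2.821 -1.933 -2.119
vertex -3.159 -2.667 -1.514
endloop
endfacet
facet normal -0.910 -0.412 -0.045
outer loop
vertex -3.576 -1.749 -1.475
vertex -3.159 -2.667 -1.514
vertex -3.389 -2.255 -0.622
endloop
endfacet
facet normal -0.085 0.980 0.179
outer loop
vertex -2.842 -1.067 -1.601
vertex -3.192 -1.266 -0.675
vertex -2.201 -1.153 -0.826
endloop
endfacet
facet normal -0.472 0.141 0.871
outer loop
vertex -3.192 -1.266 -0.675
vertex -3.389 -2.255 -0.622
vertex -2.539 -1.887 -0.221
endloop
endfacet
facet normal -0.449 -0.850 0.277
outer loop
vertex -3.389 -2.255 -0.622
vertex -3.159 -2.667 -1.514
vertex -2.518 -2.753 -0.739
endloop
endfacet
facet normal -0.048 -0.622 -0.782
outer loop
vertex -3.159 -2.667 -1.514
vertex -2.821 -1.933 -2.119
vertex -2.168 -2.554 -1.665
endloop
endfacet
facet normal 0.177 0.508 -0.843
outer loop
vertex -2.821 -1.933 -2.119
vertex -2.842 -1.067 -1.601
vertex -1.971 -1.565 -1.718
endloop
endfacet
facet normal 0.662 0.271 0.699
outer loop
vertex -1.784 -2.071 -0.865
vertex -2.201 -1.153 -0.826
vertex -2.539 -1.887 -0.221
endloop
endfacet
facet normal 0.524 -0.428 0.736
outer loop
vertex -1.784 -2.071 -0.865
vertex -2.539 -1.887 -0.221
vertex -2.518 -2.753 -0.739
endloop
endfacet
facet normal 0.687 -0.720 0.105
outer loop
vertex -1.784 -2.071 -0.865
vertex -2.518 -2.753 -0.739
vertex -2.168 -2.554 -1.665
endloop
endfacet
facet normal 0.925 -0.202 -0.322
outer loop
vertex -1.784 -2.071 -0.865
vertex -2.168 -2.554 -1.665
vertex -1.971 -1.565 -1.718
endloop
endfacet
facet normal 0.910 0.412 0.045
outer loop
vertex -1.784 -2.071 -0.865
vertex -1.971 -1.565 -1.718
vertex -2.201 -1.153 -0.826
endloop
endfacet
facet normal 0.048 0.622 0.782
outer loop
vertex -2.539 -1.887 -0.221
vertex -2.201 -1.153 -0.826
vertex -3.192 -1.266 -0.675
endloop
endfacet
facet normal -0.177 -0.508 0.843
outer loop
vertex -2.518 -2.753 -0.739
vertex -2.539 -1.887 -0.221
vertex -3.389 -2.255 -0.622
endloop
endfacet
facet normal 0.085 -0.980 -0.179
outer loop
vertex -2.168 -2.554 -1.665
vertex -2.518 -2.753 -0.739
vertex -3.159 -2.667 -1.514
endloop
endfacet
facet normal 0.472 -0.141 -0.871
outer loop
vertex -1.971 -1.565 -1.718
vertex -2.168 -2.554 -1.665
vertex -2.821 -1.933 -2.119
endloop
endfacet
facet normal 0.449 0.850 -0.277
outer loop
vertex -2.201 -1.153 -0.826
vertex -1.971 -1.565 -1.718
vertex -2.842 -1.067 -1.601
endloop
endfacet
facet normal -0.857 0.514 0.037
outer loop
vertex -0.689 -3.054 3.732
vertex 0.408 -1.237 3.913
vertex -0.663 -2.856 1.581
endloop
endfacet
facet normal -0.515 -0.853 -0.085
outer loop
vertex 1.052 -3.883 1.507
vertex -0.689 -3.054 3.732
vertex -0.663 -2.856 1.581
endloop
endfacet
facet normal -0.857 0.514 0.037
outer loop
vertex -0.663 -2.856 1.581
vertex 0.408 -1.237 3.913
vertex 0.434 -1.039 1.762
endloop
endfacet
facet normal 0.012 0.092 -0.996
outer loop
vertex 0.434 -1.039 1.762
vertex 1.052 -3.883 1.507
vertex -0.663 -2.856 1.581
endloop
endfacet
facet normal -0.012 -0.092 0.996
outer loop
vertex -0.689 -3.054 3.732
vertex 2.123 -2.264 3.839
vertex 0.408 -1.237 3.913
endloop
endfacet
facet normal -0.515 -0.853 -0.085
outer loop
vertex 1.026 -4.081 3.658
vertex -0.689 -3.054 3.732
vertex 1.052 -3.883 1.507
endloop
endfacet
facet normal -0.012 -0.092 0.996
outer loop
vertex 1.026 -4.081 3.658
vertex 2.123 -2.264 3.839
vertex -0.689 -3.054 3.732
endloop
endfacet
facet normal 0.515 0.853 0.085
outer loop
vertex 0.408 -1.237 3.913
vertex 2.123 -2.264 3.839
vertex 0.434 -1.039 1.762
endloop
endfacet
facet normal 0.012 0.092 -0.996
outer loop
vertex 2.149 -2.066 1.688
vertex 1.052 -3.883 1.507
vertex 0.434 -1.039 1.762
endloop
endfacet
facet normal 0.515 0.853 0.085
outer loop
vertex 0.434 -1.039 1.762
vertex 2.123 -2.264 3.839
vertex 2.149 -2.066 1.688
endloop
endfacet
facet normal 0.857 -0.514 -0.037
outer loop
vertex 2.149 -2.066 1.688
vertex 1.026 -4.081 3.658
vertex 1.052 -3.883 1.507
endloop
endfacet
facet normal 0.857 -0.514 -0.037
outer loop
vertex 2.123 -2.264 3.839
vertex 1.026 -4.081 3.658
vertex 2.149 -2.066 1.688
endloop
endfacet
facet normal -0.443 0.294 -0.847
outer loop
vertex -0.535 3.763 2.863
vertex 0.664 4.036 2.33
vertex -0.444 2.222 2.28
endloop
endfacet
facet normal -0.895 -0.203 0.398
outer loop
vertex 0.336 1.704 3.77
vertex -0.535 3.763 2.863
vertex -0.444 2.222 2.28
endloop
endfacet
facet normal -0.443 0.294 -0.847
outer loop
vertex -0.444 2.222 2.28
vertex 0.664 4.036 2.33
vertex 0.755 2.495 1.747
endloop
endfacet
facet normal 0.055 -0.934 -0.354
outer loop
vertex 0.755 2.495 1.747
vertex 0.336 1.704 3.77
vertex -0.444 2.222 2.28
endloop
endfacet
facet normal -0.055 0.934 0.354
outer loop
vertex -0.535 3.763 2.863
vertex 1.444 3.518 3.82
vertex 0.664 4.036 2.33
endloop
endfacet
facet normal -0.895 -0.203 0.398
outer loop
vertex 0.245 3.245 4.353
vertex -0.535 3.763 2.863
vertex 0.336 1.704 3.77
endloop
endfacet
facet normal -0.055 0.934 0.354
outer loop
vertex 0.245 3.245 4.353
vertex 1.444 3.518 3.82
vertex -0.535 3.763 2.863
endloop
endfacet
facet normal 0.895 0.203 -0.398
outer loop
vertex 0.664 4.036 2.33
vertex 1.444 3.518 3.82
vertex 0.755 2.495 1.747
endloop
endfacet
facet normal 0.055 -0.934 -0.354
outer loop
vertex 1.535 1.977 3.237
vertex 0.336 1.704 3.77
vertex 0.755 2.495 1.747
endloop
endfacet
facet normal 0.895 0.203 -0.398
outer loop
vertex 0.755 2.495 1.747
vertex 1.444 3.518 3.82
vertex 1.535 1.977 3.237
endloop
endfacet
facet normal 0.443 -0.294 0.847
outer loop
vertex 1.535 1.977 3.237
vertex 0.245 3.245 4.353
vertex 0.336 1.704 3.77
endloop
endfacet
facet normal 0.443 -0.294 0.847
outer loop
vertex 1.444 3.518 3.82
vertex 0.245 3.245 4.353
vertex 1.535 1.977 3.237
endloop
endfacet

endsolid


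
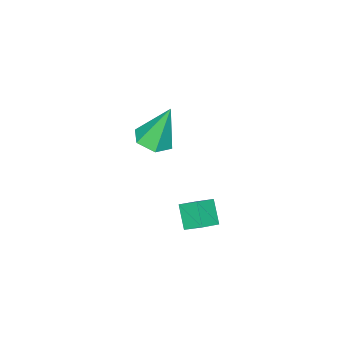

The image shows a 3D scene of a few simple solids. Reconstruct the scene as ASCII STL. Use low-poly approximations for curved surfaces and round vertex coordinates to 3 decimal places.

solid 
facet normal -0.898 0.117 -0.424
outer loop
vertex 1.931 1.301 2.593
vertex 1.772 1.977 3.116
vertex 2.331 1.919 1.916
endloop
endfacet
facet normal 0.183 -0.778 -0.602
outer loop
vertex 3.068 1.823 2.264
vertex 1.931 1.301 2.593
vertex 2.331 1.919 1.916
endloop
endfacet
facet normal -0.898 0.119 -0.424
outer loop
vertex 2.331 1.919 1.916
vertex 1.772 1.977 3.116
vertex 2.173 2.595 2.44
endloop
endfacet
facet normal 0.400 0.618 -0.677
outer loop
vertex 2.173 2.595 2.44
vertex 3.068 1.823 2.264
vertex 2.331 1.919 1.916
endloop
endfacet
facet normal -0.400 -0.618 0.677
outer loop
vertex 1.931 1.301 2.593
vertex 2.509 1.881 3.464
vertex 1.772 1.977 3.116
endloop
endfacet
facet normal 0.183 -0.777 -0.602
outer loop
vertex 2.667 1.205 2.94
vertex 1.931 1.301 2.593
vertex 3.068 1.823 2.264
endloop
endfacet
facet normal -0.400 -0.618 0.677
outer loop
vertex 2.667 1.205 2.94
vertex 2.509 1.881 3.464
vertex 1.931 1.301 2.593
endloop
endfacet
facet normal -0.183 0.777 0.602
outer loop
vertex 1.772 1.977 3.116
vertex 2.509 1.881 3.464
vertex 2.173 2.595 2.44
endloop
endfacet
facet normal 0.400 0.618 -0.677
outer loop
vertex 2.909 2.499 2.787
vertex 3.068 1.823 2.264
vertex 2.173 2.595 2.44
endloop
endfacet
facet normal -0.182 0.777 0.602
outer loop
vertex 2.173 2.595 2.44
vertex 2.509 1.881 3.464
vertex 2.909 2.499 2.787
endloop
endfacet
facet normal 0.898 -0.118 0.425
outer loop
vertex 2.909 2.499 2.787
vertex 2.667 1.205 2.94
vertex 3.068 1.823 2.264
endloop
endfacet
facet normal 0.898 -0.118 0.423
outer loop
vertex 2.509 1.881 3.464
vertex 2.667 1.205 2.94
vertex 2.909 2.499 2.787
endloop
endfacet
facet normal 0.255 -0.223 -0.941
outer loop
vertex 0.747 -2.632 2.345
vertex 0.014 -2.496 2.114
vertex 0.536 -1.916 2.118
endloop
endfacet
facet normal 0.784 0.385 0.487
outer loop
vertex 0.747 -2.632 2.345
vertex 0.536 -1.916 2.118
vertex -0.454 -2.084 3.846
endloop
endfacet
facet normal 0.255 -0.223 -0.941
outer loop
vertex 0.536 -1.916 2.118
vertex 0.014 -2.496 2.114
vertex -0.196 -1.78 1.887
endloop
endfacet
facet normal 0.128 0.977 0.169
outer loop
vertex 0.536 -1.916 2.118
vertex -0.196 -1.78 1.887
vertex -0.454 -2.084 3.846
endloop
endfacet
facet normal 0.254 -0.224 -0.941
outer loop
vertex -0.196 -1.78 1.887
vertex 0.014 -2.496 2.114
vertex -0.718 -2.359 1.884
endloop
endfacet
facet normal -0.743 0.670 0.006
outer loop
vertex -0.196 -1.78 1.887
vertex -0.718 -2.359 1.884
vertex -0.454 -2.084 3.846
endloop
endfacet
facet normal 0.254 -0.224 -0.941
outer loop
vertex -0.718 -2.359 1.884
vertex 0.014 -2.496 2.114
vertex -0.508 -3.075 2.111
endloop
endfacet
facet normal -0.960 -0.230 0.161
outer loop
vertex -0.718 -2.359 1.884
vertex -0.508 -3.075 2.111
vertex -0.454 -2.084 3.846
endloop
endfacet
facet normal 0.254 -0.224 -0.941
outer loop
vertex -0.508 -3.075 2.111
vertex 0.014 -2.496 2.114
vertex 0.225 -3.211 2.341
endloop
endfacet
facet normal -0.303 -0.823 0.480
outer loop
vertex -0.508 -3.075 2.111
vertex 0.225 -3.211 2.341
vertex -0.454 -2.084 3.846
endloop
endfacet
facet normal 0.255 -0.223 -0.941
outer loop
vertex 0.225 -3.211 2.341
vertex 0.014 -2.496 2.114
vertex 0.747 -2.632 2.345
endloop
endfacet
facet normal 0.567 -0.516 0.642
outer loop
vertex 0.225 -3.211 2.341
vertex 0.747 -2.632 2.345
vertex -0.454 -2.084 3.846
endloop
endfacet

endsolid


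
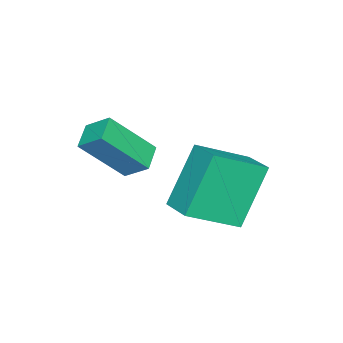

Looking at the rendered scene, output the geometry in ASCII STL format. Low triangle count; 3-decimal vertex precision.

solid 
facet normal -0.423 0.542 -0.726
outer loop
vertex -2.229 0.356 1.012
vertex -2.21 1.083 1.543
vertex -1.459 0.555 0.712
endloop
endfacet
facet normal -0.021 -0.807 -0.590
outer loop
vertex -0.71 -0.403 1.997
vertex -2.229 0.356 1.012
vertex -1.459 0.555 0.712
endloop
endfacet
facet normal -0.424 0.541 -0.727
outer loop
vertex -1.459 0.555 0.712
vertex -2.21 1.083 1.543
vertex -1.44 1.282 1.242
endloop
endfacet
facet normal 0.906 0.234 -0.353
outer loop
vertex -1.44 1.282 1.242
vertex -0.71 -0.403 1.997
vertex -1.459 0.555 0.712
endloop
endfacet
facet normal -0.906 -0.234 0.353
outer loop
vertex -2.229 0.356 1.012
vertex -1.461 0.125 2.828
vertex -2.21 1.083 1.543
endloop
endfacet
facet normal -0.022 -0.808 -0.589
outer loop
vertex -1.48 -0.602 2.298
vertex -2.229 0.356 1.012
vertex -0.71 -0.403 1.997
endloop
endfacet
facet normal -0.906 -0.234 0.353
outer loop
vertex -1.48 -0.602 2.298
vertex -1.461 0.125 2.828
vertex -2.229 0.356 1.012
endloop
endfacet
facet normal 0.022 0.808 0.589
outer loop
vertex -2.21 1.083 1.543
vertex -1.461 0.125 2.828
vertex -1.44 1.282 1.242
endloop
endfacet
facet normal 0.906 0.234 -0.353
outer loop
vertex -0.691 0.324 2.528
vertex -0.71 -0.403 1.997
vertex -1.44 1.282 1.242
endloop
endfacet
facet normal 0.021 0.808 0.589
outer loop
vertex -1.44 1.282 1.242
vertex -1.461 0.125 2.828
vertex -0.691 0.324 2.528
endloop
endfacet
facet normal 0.424 -0.541 0.726
outer loop
vertex -0.691 0.324 2.528
vertex -1.48 -0.602 2.298
vertex -0.71 -0.403 1.997
endloop
endfacet
facet normal 0.423 -0.541 0.727
outer loop
vertex -1.461 0.125 2.828
vertex -1.48 -0.602 2.298
vertex -0.691 0.324 2.528
endloop
endfacet
facet normal -0.567 -0.796 -0.211
outer loop
vertex -2.849 1.877 1.527
vertex -4.004 2.922 0.687
vertex -1.799 1.602 -0.259
endloop
endfacet
facet normal 0.653 -0.590 0.475
outer loop
vertex -1.176 2.478 -0.027
vertex -2.849 1.877 1.527
vertex -1.799 1.602 -0.259
endloop
endfacet
facet normal -0.567 -0.796 -0.210
outer loop
vertex -1.799 1.602 -0.259
vertex -4.004 2.922 0.687
vertex -2.955 2.647 -1.099
endloop
endfacet
facet normal 0.503 -0.131 -0.855
outer loop
vertex -2.955 2.647 -1.099
vertex -1.176 2.478 -0.027
vertex -1.799 1.602 -0.259
endloop
endfacet
facet normal -0.503 0.131 0.854
outer loop
vertex -2.849 1.877 1.527
vertex -3.381 3.798 0.919
vertex -4.004 2.922 0.687
endloop
endfacet
facet normal 0.653 -0.591 0.474
outer loop
vertex -2.225 2.753 1.759
vertex -2.849 1.877 1.527
vertex -1.176 2.478 -0.027
endloop
endfacet
facet normal -0.502 0.131 0.855
outer loop
vertex -2.225 2.753 1.759
vertex -3.381 3.798 0.919
vertex -2.849 1.877 1.527
endloop
endfacet
facet normal -0.653 0.590 -0.474
outer loop
vertex -4.004 2.922 0.687
vertex -3.381 3.798 0.919
vertex -2.955 2.647 -1.099
endloop
endfacet
facet normal 0.502 -0.132 -0.855
outer loop
vertex -2.331 3.523 -0.867
vertex -1.176 2.478 -0.027
vertex -2.955 2.647 -1.099
endloop
endfacet
facet normal -0.653 0.591 -0.475
outer loop
vertex -2.955 2.647 -1.099
vertex -3.381 3.798 0.919
vertex -2.331 3.523 -0.867
endloop
endfacet
facet normal 0.567 0.796 0.211
outer loop
vertex -2.331 3.523 -0.867
vertex -2.225 2.753 1.759
vertex -1.176 2.478 -0.027
endloop
endfacet
facet normal 0.567 0.796 0.211
outer loop
vertex -3.381 3.798 0.919
vertex -2.225 2.753 1.759
vertex -2.331 3.523 -0.867
endloop
endfacet

endsolid


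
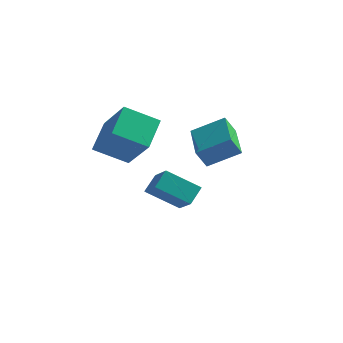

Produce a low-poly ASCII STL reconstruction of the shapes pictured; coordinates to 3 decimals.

solid 
facet normal -0.361 -0.347 0.865
outer loop
vertex 1.603 -3.391 1.822
vertex 0.698 -1.702 2.121
vertex 0.393 -3.914 1.107
endloop
endfacet
facet normal 0.467 -0.871 -0.154
outer loop
vertex 0.722 -3.598 0.319
vertex 1.603 -3.391 1.822
vertex 0.393 -3.914 1.107
endloop
endfacet
facet normal -0.362 -0.347 0.865
outer loop
vertex 0.393 -3.914 1.107
vertex 0.698 -1.702 2.121
vertex -0.513 -2.224 1.405
endloop
endfacet
facet normal -0.807 -0.349 -0.477
outer loop
vertex -0.513 -2.224 1.405
vertex 0.722 -3.598 0.319
vertex 0.393 -3.914 1.107
endloop
endfacet
facet normal 0.807 0.348 0.477
outer loop
vertex 1.603 -3.391 1.822
vertex 1.027 -1.386 1.333
vertex 0.698 -1.702 2.121
endloop
endfacet
facet normal 0.466 -0.871 -0.153
outer loop
vertex 1.933 -3.076 1.035
vertex 1.603 -3.391 1.822
vertex 0.722 -3.598 0.319
endloop
endfacet
facet normal 0.807 0.348 0.478
outer loop
vertex 1.933 -3.076 1.035
vertex 1.027 -1.386 1.333
vertex 1.603 -3.391 1.822
endloop
endfacet
facet normal -0.467 0.871 0.154
outer loop
vertex 0.698 -1.702 2.121
vertex 1.027 -1.386 1.333
vertex -0.513 -2.224 1.405
endloop
endfacet
facet normal -0.807 -0.348 -0.478
outer loop
vertex -0.183 -1.909 0.618
vertex 0.722 -3.598 0.319
vertex -0.513 -2.224 1.405
endloop
endfacet
facet normal -0.467 0.871 0.153
outer loop
vertex -0.513 -2.224 1.405
vertex 1.027 -1.386 1.333
vertex -0.183 -1.909 0.618
endloop
endfacet
facet normal 0.362 0.347 -0.865
outer loop
vertex -0.183 -1.909 0.618
vertex 1.933 -3.076 1.035
vertex 0.722 -3.598 0.319
endloop
endfacet
facet normal 0.362 0.347 -0.866
outer loop
vertex 1.027 -1.386 1.333
vertex 1.933 -3.076 1.035
vertex -0.183 -1.909 0.618
endloop
endfacet
facet normal -0.795 -0.277 0.539
outer loop
vertex -2.222 -0.66 -1.791
vertex -3.054 0.166 -2.593
vertex -2.378 -1.417 -2.41
endloop
endfacet
facet normal 0.585 -0.582 0.564
outer loop
vertex -1.026 -0.946 -3.327
vertex -2.222 -0.66 -1.791
vertex -2.378 -1.417 -2.41
endloop
endfacet
facet normal -0.795 -0.277 0.540
outer loop
vertex -2.378 -1.417 -2.41
vertex -3.054 0.166 -2.593
vertex -3.21 -0.591 -3.211
endloop
endfacet
facet normal -0.157 -0.765 -0.625
outer loop
vertex -3.21 -0.591 -3.211
vertex -1.026 -0.946 -3.327
vertex -2.378 -1.417 -2.41
endloop
endfacet
facet normal 0.157 0.765 0.625
outer loop
vertex -2.222 -0.66 -1.791
vertex -1.702 0.637 -3.51
vertex -3.054 0.166 -2.593
endloop
endfacet
facet normal 0.586 -0.582 0.564
outer loop
vertex -0.87 -0.189 -2.709
vertex -2.222 -0.66 -1.791
vertex -1.026 -0.946 -3.327
endloop
endfacet
facet normal 0.158 0.765 0.625
outer loop
vertex -0.87 -0.189 -2.709
vertex -1.702 0.637 -3.51
vertex -2.222 -0.66 -1.791
endloop
endfacet
facet normal -0.586 0.582 -0.565
outer loop
vertex -3.054 0.166 -2.593
vertex -1.702 0.637 -3.51
vertex -3.21 -0.591 -3.211
endloop
endfacet
facet normal -0.158 -0.765 -0.624
outer loop
vertex -1.858 -0.12 -4.129
vertex -1.026 -0.946 -3.327
vertex -3.21 -0.591 -3.211
endloop
endfacet
facet normal -0.586 0.582 -0.564
outer loop
vertex -3.21 -0.591 -3.211
vertex -1.702 0.637 -3.51
vertex -1.858 -0.12 -4.129
endloop
endfacet
facet normal 0.795 0.277 -0.540
outer loop
vertex -1.858 -0.12 -4.129
vertex -0.87 -0.189 -2.709
vertex -1.026 -0.946 -3.327
endloop
endfacet
facet normal 0.795 0.277 -0.540
outer loop
vertex -1.702 0.637 -3.51
vertex -0.87 -0.189 -2.709
vertex -1.858 -0.12 -4.129
endloop
endfacet
facet normal -0.801 -0.363 0.476
outer loop
vertex -3.396 -2.077 2.165
vertex -4.67 -1.219 0.675
vertex -3.296 -3.432 1.301
endloop
endfacet
facet normal 0.595 -0.400 0.697
outer loop
vertex -1.99 -2.841 0.525
vertex -3.396 -2.077 2.165
vertex -3.296 -3.432 1.301
endloop
endfacet
facet normal -0.801 -0.363 0.476
outer loop
vertex -3.296 -3.432 1.301
vertex -4.67 -1.219 0.675
vertex -4.57 -2.574 -0.19
endloop
endfacet
facet normal 0.062 -0.841 -0.537
outer loop
vertex -4.57 -2.574 -0.19
vertex -1.99 -2.841 0.525
vertex -3.296 -3.432 1.301
endloop
endfacet
facet normal -0.062 0.841 0.537
outer loop
vertex -3.396 -2.077 2.165
vertex -3.364 -0.628 -0.101
vertex -4.67 -1.219 0.675
endloop
endfacet
facet normal 0.595 -0.401 0.697
outer loop
vertex -2.09 -1.486 1.39
vertex -3.396 -2.077 2.165
vertex -1.99 -2.841 0.525
endloop
endfacet
facet normal -0.062 0.841 0.537
outer loop
vertex -2.09 -1.486 1.39
vertex -3.364 -0.628 -0.101
vertex -3.396 -2.077 2.165
endloop
endfacet
facet normal -0.595 0.401 -0.697
outer loop
vertex -4.67 -1.219 0.675
vertex -3.364 -0.628 -0.101
vertex -4.57 -2.574 -0.19
endloop
endfacet
facet normal 0.062 -0.841 -0.537
outer loop
vertex -3.264 -1.983 -0.965
vertex -1.99 -2.841 0.525
vertex -4.57 -2.574 -0.19
endloop
endfacet
facet normal -0.595 0.401 -0.697
outer loop
vertex -4.57 -2.574 -0.19
vertex -3.364 -0.628 -0.101
vertex -3.264 -1.983 -0.965
endloop
endfacet
facet normal 0.801 0.363 -0.476
outer loop
vertex -3.264 -1.983 -0.965
vertex -2.09 -1.486 1.39
vertex -1.99 -2.841 0.525
endloop
endfacet
facet normal 0.801 0.363 -0.476
outer loop
vertex -3.364 -0.628 -0.101
vertex -2.09 -1.486 1.39
vertex -3.264 -1.983 -0.965
endloop
endfacet

endsolid


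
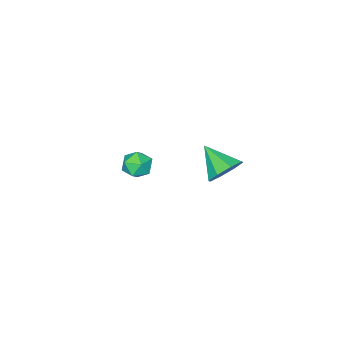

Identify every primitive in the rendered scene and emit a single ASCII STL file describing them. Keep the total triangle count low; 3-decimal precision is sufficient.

solid 
facet normal 0.031 0.831 -0.555
outer loop
vertex 1.191 2.566 0.79
vertex 0.715 3.015 1.436
vertex 1.608 2.87 1.269
endloop
endfacet
facet normal 0.696 -0.699 -0.163
outer loop
vertex 1.191 2.566 0.79
vertex 1.608 2.87 1.269
vertex 0.665 1.685 2.324
endloop
endfacet
facet normal 0.031 0.831 -0.555
outer loop
vertex 1.608 2.87 1.269
vertex 0.715 3.015 1.436
vertex 1.502 3.259 1.846
endloop
endfacet
facet normal 0.858 -0.339 0.386
outer loop
vertex 1.608 2.87 1.269
vertex 1.502 3.259 1.846
vertex 0.665 1.685 2.324
endloop
endfacet
facet normal 0.031 0.832 -0.555
outer loop
vertex 1.502 3.259 1.846
vertex 0.715 3.015 1.436
vertex 0.934 3.505 2.183
endloop
endfacet
facet normal 0.508 -0.008 0.862
outer loop
vertex 1.502 3.259 1.846
vertex 0.934 3.505 2.183
vertex 0.665 1.685 2.324
endloop
endfacet
facet normal 0.031 0.832 -0.555
outer loop
vertex 0.934 3.505 2.183
vertex 0.715 3.015 1.436
vertex 0.239 3.464 2.083
endloop
endfacet
facet normal -0.147 0.098 0.984
outer loop
vertex 0.934 3.505 2.183
vertex 0.239 3.464 2.083
vertex 0.665 1.685 2.324
endloop
endfacet
facet normal 0.031 0.832 -0.554
outer loop
vertex 0.239 3.464 2.083
vertex 0.715 3.015 1.436
vertex -0.178 3.16 1.603
endloop
endfacet
facet normal -0.726 -0.081 0.683
outer loop
vertex 0.239 3.464 2.083
vertex -0.178 3.16 1.603
vertex 0.665 1.685 2.324
endloop
endfacet
facet normal 0.031 0.831 -0.555
outer loop
vertex -0.178 3.16 1.603
vertex 0.715 3.015 1.436
vertex -0.071 2.771 1.026
endloop
endfacet
facet normal -0.887 -0.442 0.133
outer loop
vertex -0.178 3.16 1.603
vertex -0.071 2.771 1.026
vertex 0.665 1.685 2.324
endloop
endfacet
facet normal 0.031 0.832 -0.555
outer loop
vertex -0.071 2.771 1.026
vertex 0.715 3.015 1.436
vertex 0.496 2.525 0.689
endloop
endfacet
facet normal -0.537 -0.771 -0.341
outer loop
vertex -0.071 2.771 1.026
vertex 0.496 2.525 0.689
vertex 0.665 1.685 2.324
endloop
endfacet
facet normal 0.032 0.831 -0.555
outer loop
vertex 0.496 2.525 0.689
vertex 0.715 3.015 1.436
vertex 1.191 2.566 0.79
endloop
endfacet
facet normal 0.119 -0.878 -0.463
outer loop
vertex 0.496 2.525 0.689
vertex 1.191 2.566 0.79
vertex 0.665 1.685 2.324
endloop
endfacet
facet normal -0.193 0.929 0.314
outer loop
vertex 0.028 -2.322 -2.424
vertex -0.451 -2.618 -1.843
vertex 0.337 -2.503 -1.698
endloop
endfacet
facet normal 0.458 0.888 0.026
outer loop
vertex 0.028 -2.322 -2.424
vertex 0.337 -2.503 -1.698
vertex 0.746 -2.694 -2.37
endloop
endfacet
facet normal 0.389 0.657 -0.646
outer loop
vertex 0.028 -2.322 -2.424
vertex 0.746 -2.694 -2.37
vertex 0.21 -2.928 -2.931
endloop
endfacet
facet normal -0.305 0.555 -0.773
outer loop
vertex 0.028 -2.322 -2.424
vertex 0.21 -2.928 -2.931
vertex -0.53 -2.881 -2.605
endloop
endfacet
facet normal -0.666 0.724 -0.181
outer loop
vertex 0.028 -2.322 -2.424
vertex -0.53 -2.881 -2.605
vertex -0.451 -2.618 -1.843
endloop
endfacet
facet normal 0.829 0.401 0.391
outer loop
vertex 0.746 -2.694 -2.37
vertex 0.337 -2.503 -1.698
vertex 0.71 -3.219 -1.755
endloop
endfacet
facet normal -0.226 0.467 0.855
outer loop
vertex 0.337 -2.503 -1.698
vertex -0.451 -2.618 -1.843
vertex -0.03 -3.172 -1.429
endloop
endfacet
facet normal -0.989 0.134 0.056
outer loop
vertex -0.451 -2.618 -1.843
vertex -0.53 -2.881 -2.605
vertex -0.566 -3.406 -1.99
endloop
endfacet
facet normal -0.407 -0.140 -0.903
outer loop
vertex -0.53 -2.881 -2.605
vertex 0.21 -2.928 -2.931
vertex -0.157 -3.597 -2.662
endloop
endfacet
facet normal 0.718 0.025 -0.696
outer loop
vertex 0.21 -2.928 -2.931
vertex 0.746 -2.694 -2.37
vertex 0.631 -3.482 -2.517
endloop
endfacet
facet normal 0.305 -0.555 0.773
outer loop
vertex 0.152 -3.778 -1.936
vertex 0.71 -3.219 -1.755
vertex -0.03 -3.172 -1.429
endloop
endfacet
facet normal -0.389 -0.657 0.646
outer loop
vertex 0.152 -3.778 -1.936
vertex -0.03 -3.172 -1.429
vertex -0.566 -3.406 -1.99
endloop
endfacet
facet normal -0.458 -0.888 -0.026
outer loop
vertex 0.152 -3.778 -1.936
vertex -0.566 -3.406 -1.99
vertex -0.157 -3.597 -2.662
endloop
endfacet
facet normal 0.193 -0.929 -0.314
outer loop
vertex 0.152 -3.778 -1.936
vertex -0.157 -3.597 -2.662
vertex 0.631 -3.482 -2.517
endloop
endfacet
facet normal 0.666 -0.724 0.181
outer loop
vertex 0.152 -3.778 -1.936
vertex 0.631 -3.482 -2.517
vertex 0.71 -3.219 -1.755
endloop
endfacet
facet normal 0.407 0.140 0.903
outer loop
vertex -0.03 -3.172 -1.429
vertex 0.71 -3.219 -1.755
vertex 0.337 -2.503 -1.698
endloop
endfacet
facet normal -0.718 -0.025 0.696
outer loop
vertex -0.566 -3.406 -1.99
vertex -0.03 -3.172 -1.429
vertex -0.451 -2.618 -1.843
endloop
endfacet
facet normal -0.829 -0.401 -0.391
outer loop
vertex -0.157 -3.597 -2.662
vertex -0.566 -3.406 -1.99
vertex -0.53 -2.881 -2.605
endloop
endfacet
facet normal 0.226 -0.467 -0.855
outer loop
vertex 0.631 -3.482 -2.517
vertex -0.157 -3.597 -2.662
vertex 0.21 -2.928 -2.931
endloop
endfacet
facet normal 0.989 -0.134 -0.056
outer loop
vertex 0.71 -3.219 -1.755
vertex 0.631 -3.482 -2.517
vertex 0.746 -2.694 -2.37
endloop
endfacet

endsolid


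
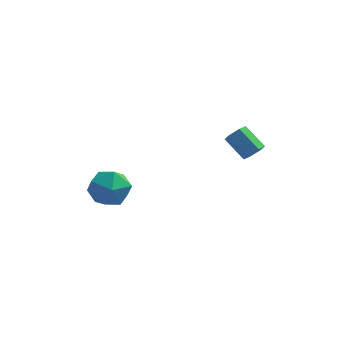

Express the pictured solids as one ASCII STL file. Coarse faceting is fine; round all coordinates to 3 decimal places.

solid 
facet normal 0.692 -0.385 -0.611
outer loop
vertex 2.046 3.505 2.78
vertex 1.65 3.28 2.473
vertex 1.832 3.787 2.36
endloop
endfacet
facet normal 0.608 0.767 0.206
outer loop
vertex 2.046 3.505 2.78
vertex 1.832 3.787 2.36
vertex 1.147 4.004 3.575
endloop
endfacet
facet normal 0.607 0.768 0.205
outer loop
vertex 1.147 4.004 3.575
vertex 1.832 3.787 2.36
vertex 0.932 4.286 3.155
endloop
endfacet
facet normal -0.691 0.384 0.612
outer loop
vertex 1.147 4.004 3.575
vertex 0.932 4.286 3.155
vertex 0.75 3.78 3.267
endloop
endfacet
facet normal 0.691 -0.385 -0.612
outer loop
vertex 1.832 3.787 2.36
vertex 1.65 3.28 2.473
vertex 1.435 3.563 2.052
endloop
endfacet
facet normal -0.034 0.829 -0.559
outer loop
vertex 1.832 3.787 2.36
vertex 1.435 3.563 2.052
vertex 0.932 4.286 3.155
endloop
endfacet
facet normal -0.034 0.829 -0.559
outer loop
vertex 0.932 4.286 3.155
vertex 1.435 3.563 2.052
vertex 0.535 4.062 2.847
endloop
endfacet
facet normal -0.691 0.384 0.612
outer loop
vertex 0.932 4.286 3.155
vertex 0.535 4.062 2.847
vertex 0.75 3.78 3.267
endloop
endfacet
facet normal 0.691 -0.385 -0.612
outer loop
vertex 1.435 3.563 2.052
vertex 1.65 3.28 2.473
vertex 1.253 3.056 2.165
endloop
endfacet
facet normal -0.642 0.060 -0.764
outer loop
vertex 1.435 3.563 2.052
vertex 1.253 3.056 2.165
vertex 0.535 4.062 2.847
endloop
endfacet
facet normal -0.643 0.059 -0.764
outer loop
vertex 0.535 4.062 2.847
vertex 1.253 3.056 2.165
vertex 0.354 3.555 2.96
endloop
endfacet
facet normal -0.692 0.383 0.612
outer loop
vertex 0.535 4.062 2.847
vertex 0.354 3.555 2.96
vertex 0.75 3.78 3.267
endloop
endfacet
facet normal 0.691 -0.384 -0.612
outer loop
vertex 1.253 3.056 2.165
vertex 1.65 3.28 2.473
vertex 1.468 2.774 2.585
endloop
endfacet
facet normal -0.607 -0.768 -0.205
outer loop
vertex 1.253 3.056 2.165
vertex 1.468 2.774 2.585
vertex 0.354 3.555 2.96
endloop
endfacet
facet normal -0.607 -0.767 -0.206
outer loop
vertex 0.354 3.555 2.96
vertex 1.468 2.774 2.585
vertex 0.568 3.273 3.38
endloop
endfacet
facet normal -0.692 0.385 0.611
outer loop
vertex 0.354 3.555 2.96
vertex 0.568 3.273 3.38
vertex 0.75 3.78 3.267
endloop
endfacet
facet normal 0.691 -0.384 -0.612
outer loop
vertex 1.468 2.774 2.585
vertex 1.65 3.28 2.473
vertex 1.865 2.998 2.893
endloop
endfacet
facet normal 0.034 -0.829 0.559
outer loop
vertex 1.468 2.774 2.585
vertex 1.865 2.998 2.893
vertex 0.568 3.273 3.38
endloop
endfacet
facet normal 0.034 -0.829 0.559
outer loop
vertex 0.568 3.273 3.38
vertex 1.865 2.998 2.893
vertex 0.965 3.497 3.688
endloop
endfacet
facet normal -0.691 0.385 0.612
outer loop
vertex 0.568 3.273 3.38
vertex 0.965 3.497 3.688
vertex 0.75 3.78 3.267
endloop
endfacet
facet normal 0.692 -0.383 -0.612
outer loop
vertex 1.865 2.998 2.893
vertex 1.65 3.28 2.473
vertex 2.046 3.505 2.78
endloop
endfacet
facet normal 0.642 -0.059 0.764
outer loop
vertex 1.865 2.998 2.893
vertex 2.046 3.505 2.78
vertex 0.965 3.497 3.688
endloop
endfacet
facet normal 0.642 -0.060 0.764
outer loop
vertex 0.965 3.497 3.688
vertex 2.046 3.505 2.78
vertex 1.147 4.004 3.575
endloop
endfacet
facet normal -0.691 0.385 0.612
outer loop
vertex 0.965 3.497 3.688
vertex 1.147 4.004 3.575
vertex 0.75 3.78 3.267
endloop
endfacet
facet normal -0.008 0.643 0.766
outer loop
vertex -3.49 1.604 1.504
vertex -4.475 1.343 1.713
vertex -3.693 0.822 2.159
endloop
endfacet
facet normal 0.648 0.383 0.658
outer loop
vertex -3.49 1.604 1.504
vertex -3.693 0.822 2.159
vertex -2.928 0.729 1.46
endloop
endfacet
facet normal 0.841 0.541 -0.010
outer loop
vertex -3.49 1.604 1.504
vertex -2.928 0.729 1.46
vertex -3.237 1.193 0.581
endloop
endfacet
facet normal 0.305 0.898 -0.316
outer loop
vertex -3.49 1.604 1.504
vertex -3.237 1.193 0.581
vertex -4.194 1.573 0.738
endloop
endfacet
facet normal -0.220 0.962 0.163
outer loop
vertex -3.49 1.604 1.504
vertex -4.194 1.573 0.738
vertex -4.475 1.343 1.713
endloop
endfacet
facet normal 0.616 -0.327 0.717
outer loop
vertex -2.928 0.729 1.46
vertex -3.693 0.822 2.159
vertex -3.566 -0.073 1.642
endloop
endfacet
facet normal -0.445 0.095 0.891
outer loop
vertex -3.693 0.822 2.159
vertex -4.475 1.343 1.713
vertex -4.523 0.307 1.799
endloop
endfacet
facet normal -0.789 0.609 -0.084
outer loop
vertex -4.475 1.343 1.713
vertex -4.194 1.573 0.738
vertex -4.832 0.771 0.92
endloop
endfacet
facet normal 0.060 0.506 -0.861
outer loop
vertex -4.194 1.573 0.738
vertex -3.237 1.193 0.581
vertex -4.067 0.678 0.221
endloop
endfacet
facet normal 0.928 -0.073 -0.365
outer loop
vertex -3.237 1.193 0.581
vertex -2.928 0.729 1.46
vertex -3.285 0.157 0.667
endloop
endfacet
facet normal -0.305 -0.898 0.316
outer loop
vertex -4.27 -0.104 0.876
vertex -3.566 -0.073 1.642
vertex -4.523 0.307 1.799
endloop
endfacet
facet normal -0.841 -0.541 0.010
outer loop
vertex -4.27 -0.104 0.876
vertex -4.523 0.307 1.799
vertex -4.832 0.771 0.92
endloop
endfacet
facet normal -0.648 -0.383 -0.658
outer loop
vertex -4.27 -0.104 0.876
vertex -4.832 0.771 0.92
vertex -4.067 0.678 0.221
endloop
endfacet
facet normal 0.008 -0.643 -0.766
outer loop
vertex -4.27 -0.104 0.876
vertex -4.067 0.678 0.221
vertex -3.285 0.157 0.667
endloop
endfacet
facet normal 0.220 -0.962 -0.163
outer loop
vertex -4.27 -0.104 0.876
vertex -3.285 0.157 0.667
vertex -3.566 -0.073 1.642
endloop
endfacet
facet normal -0.060 -0.506 0.861
outer loop
vertex -4.523 0.307 1.799
vertex -3.566 -0.073 1.642
vertex -3.693 0.822 2.159
endloop
endfacet
facet normal -0.928 0.073 0.365
outer loop
vertex -4.832 0.771 0.92
vertex -4.523 0.307 1.799
vertex -4.475 1.343 1.713
endloop
endfacet
facet normal -0.616 0.327 -0.717
outer loop
vertex -4.067 0.678 0.221
vertex -4.832 0.771 0.92
vertex -4.194 1.573 0.738
endloop
endfacet
facet normal 0.445 -0.095 -0.891
outer loop
vertex -3.285 0.157 0.667
vertex -4.067 0.678 0.221
vertex -3.237 1.193 0.581
endloop
endfacet
facet normal 0.789 -0.609 0.084
outer loop
vertex -3.566 -0.073 1.642
vertex -3.285 0.157 0.667
vertex -2.928 0.729 1.46
endloop
endfacet

endsolid


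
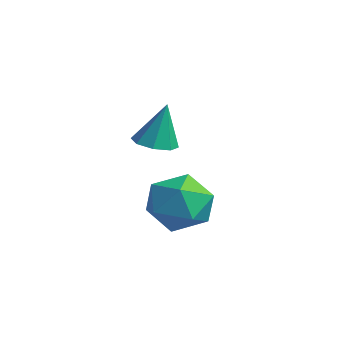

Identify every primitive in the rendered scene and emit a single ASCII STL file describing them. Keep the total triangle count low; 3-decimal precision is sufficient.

solid 
facet normal -0.100 -0.214 -0.972
outer loop
vertex -2.798 1.152 -0.032
vertex -3.403 1.595 -0.067
vertex -2.666 1.695 -0.165
endloop
endfacet
facet normal 0.931 -0.144 0.335
outer loop
vertex -2.798 1.152 -0.032
vertex -2.666 1.695 -0.165
vertex -3.237 1.945 1.527
endloop
endfacet
facet normal -0.100 -0.214 -0.972
outer loop
vertex -2.666 1.695 -0.165
vertex -3.403 1.595 -0.067
vertex -2.965 2.179 -0.241
endloop
endfacet
facet normal 0.820 0.537 0.197
outer loop
vertex -2.666 1.695 -0.165
vertex -2.965 2.179 -0.241
vertex -3.237 1.945 1.527
endloop
endfacet
facet normal -0.102 -0.213 -0.972
outer loop
vertex -2.965 2.179 -0.241
vertex -3.403 1.595 -0.067
vertex -3.521 2.321 -0.214
endloop
endfacet
facet normal 0.252 0.954 0.165
outer loop
vertex -2.965 2.179 -0.241
vertex -3.521 2.321 -0.214
vertex -3.237 1.945 1.527
endloop
endfacet
facet normal -0.102 -0.213 -0.972
outer loop
vertex -3.521 2.321 -0.214
vertex -3.403 1.595 -0.067
vertex -4.007 2.038 -0.101
endloop
endfacet
facet normal -0.441 0.860 0.258
outer loop
vertex -3.521 2.321 -0.214
vertex -4.007 2.038 -0.101
vertex -3.237 1.945 1.527
endloop
endfacet
facet normal -0.102 -0.213 -0.972
outer loop
vertex -4.007 2.038 -0.101
vertex -3.403 1.595 -0.067
vertex -4.139 1.495 0.032
endloop
endfacet
facet normal -0.852 0.310 0.421
outer loop
vertex -4.007 2.038 -0.101
vertex -4.139 1.495 0.032
vertex -3.237 1.945 1.527
endloop
endfacet
facet normal -0.102 -0.213 -0.972
outer loop
vertex -4.139 1.495 0.032
vertex -3.403 1.595 -0.067
vertex -3.84 1.011 0.107
endloop
endfacet
facet normal -0.741 -0.371 0.559
outer loop
vertex -4.139 1.495 0.032
vertex -3.84 1.011 0.107
vertex -3.237 1.945 1.527
endloop
endfacet
facet normal -0.102 -0.213 -0.972
outer loop
vertex -3.84 1.011 0.107
vertex -3.403 1.595 -0.067
vertex -3.285 0.869 0.08
endloop
endfacet
facet normal -0.173 -0.788 0.591
outer loop
vertex -3.84 1.011 0.107
vertex -3.285 0.869 0.08
vertex -3.237 1.945 1.527
endloop
endfacet
facet normal -0.100 -0.213 -0.972
outer loop
vertex -3.285 0.869 0.08
vertex -3.403 1.595 -0.067
vertex -2.798 1.152 -0.032
endloop
endfacet
facet normal 0.518 -0.694 0.499
outer loop
vertex -3.285 0.869 0.08
vertex -2.798 1.152 -0.032
vertex -3.237 1.945 1.527
endloop
endfacet
facet normal -0.731 0.647 -0.217
outer loop
vertex -3.45 2.527 -3.417
vertex -3.915 2.377 -2.3
vertex -3.085 3.246 -2.503
endloop
endfacet
facet normal -0.136 0.804 -0.579
outer loop
vertex -3.45 2.527 -3.417
vertex -3.085 3.246 -2.503
vertex -2.27 2.811 -3.299
endloop
endfacet
facet normal 0.040 0.236 -0.971
outer loop
vertex -3.45 2.527 -3.417
vertex -2.27 2.811 -3.299
vertex -2.597 1.672 -3.589
endloop
endfacet
facet normal -0.446 -0.273 -0.852
outer loop
vertex -3.45 2.527 -3.417
vertex -2.597 1.672 -3.589
vertex -3.614 1.404 -2.971
endloop
endfacet
facet normal -0.922 -0.019 -0.386
outer loop
vertex -3.45 2.527 -3.417
vertex -3.614 1.404 -2.971
vertex -3.915 2.377 -2.3
endloop
endfacet
facet normal 0.387 0.916 -0.105
outer loop
vertex -2.27 2.811 -3.299
vertex -3.085 3.246 -2.503
vertex -2.006 2.836 -2.109
endloop
endfacet
facet normal -0.576 0.662 0.479
outer loop
vertex -3.085 3.246 -2.503
vertex -3.915 2.377 -2.3
vertex -3.023 2.568 -1.491
endloop
endfacet
facet normal -0.886 -0.416 0.205
outer loop
vertex -3.915 2.377 -2.3
vertex -3.614 1.404 -2.971
vertex -3.35 1.429 -1.781
endloop
endfacet
facet normal -0.115 -0.829 -0.548
outer loop
vertex -3.614 1.404 -2.971
vertex -2.597 1.672 -3.589
vertex -2.535 0.994 -2.577
endloop
endfacet
facet normal 0.672 -0.005 -0.740
outer loop
vertex -2.597 1.672 -3.589
vertex -2.27 2.811 -3.299
vertex -1.705 1.863 -2.78
endloop
endfacet
facet normal 0.446 0.273 0.852
outer loop
vertex -2.17 1.713 -1.663
vertex -2.006 2.836 -2.109
vertex -3.023 2.568 -1.491
endloop
endfacet
facet normal -0.040 -0.236 0.971
outer loop
vertex -2.17 1.713 -1.663
vertex -3.023 2.568 -1.491
vertex -3.35 1.429 -1.781
endloop
endfacet
facet normal 0.136 -0.804 0.579
outer loop
vertex -2.17 1.713 -1.663
vertex -3.35 1.429 -1.781
vertex -2.535 0.994 -2.577
endloop
endfacet
facet normal 0.731 -0.647 0.217
outer loop
vertex -2.17 1.713 -1.663
vertex -2.535 0.994 -2.577
vertex -1.705 1.863 -2.78
endloop
endfacet
facet normal 0.922 0.019 0.386
outer loop
vertex -2.17 1.713 -1.663
vertex -1.705 1.863 -2.78
vertex -2.006 2.836 -2.109
endloop
endfacet
facet normal 0.115 0.829 0.548
outer loop
vertex -3.023 2.568 -1.491
vertex -2.006 2.836 -2.109
vertex -3.085 3.246 -2.503
endloop
endfacet
facet normal -0.672 0.005 0.740
outer loop
vertex -3.35 1.429 -1.781
vertex -3.023 2.568 -1.491
vertex -3.915 2.377 -2.3
endloop
endfacet
facet normal -0.387 -0.916 0.105
outer loop
vertex -2.535 0.994 -2.577
vertex -3.35 1.429 -1.781
vertex -3.614 1.404 -2.971
endloop
endfacet
facet normal 0.576 -0.662 -0.479
outer loop
vertex -1.705 1.863 -2.78
vertex -2.535 0.994 -2.577
vertex -2.597 1.672 -3.589
endloop
endfacet
facet normal 0.886 0.416 -0.205
outer loop
vertex -2.006 2.836 -2.109
vertex -1.705 1.863 -2.78
vertex -2.27 2.811 -3.299
endloop
endfacet

endsolid
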